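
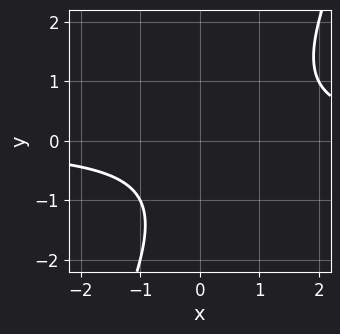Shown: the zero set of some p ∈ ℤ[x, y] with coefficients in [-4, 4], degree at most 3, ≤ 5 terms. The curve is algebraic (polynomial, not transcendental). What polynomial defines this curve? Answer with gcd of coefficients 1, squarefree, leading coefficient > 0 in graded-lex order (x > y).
1. deg p = 2. The shape is more complex than any degree-1 curve.
2. From the axis intercepts and sections: no x-intercept at any integer in the box; no y-intercept at any integer in the box.
3. Assembling these constraints gives the stated polynomial.

2*x*y - y^2 - y - 2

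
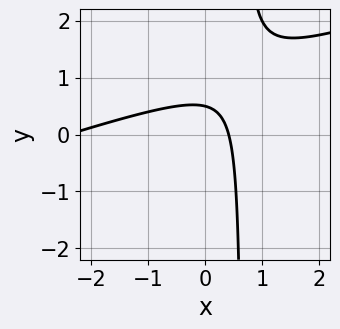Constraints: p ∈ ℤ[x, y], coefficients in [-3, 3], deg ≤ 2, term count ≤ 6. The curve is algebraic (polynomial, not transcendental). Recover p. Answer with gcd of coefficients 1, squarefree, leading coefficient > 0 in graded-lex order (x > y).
x^2 - 3*x*y + 2*x + 2*y - 1

First, deg p = 2. No degree-1 curve has this shape.
Finally, the integer polynomial consistent with all of this is the stated p.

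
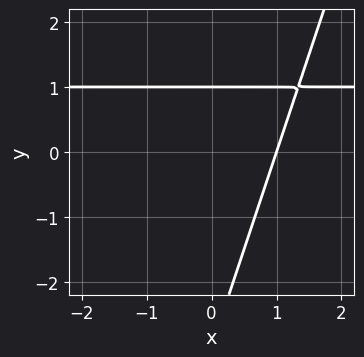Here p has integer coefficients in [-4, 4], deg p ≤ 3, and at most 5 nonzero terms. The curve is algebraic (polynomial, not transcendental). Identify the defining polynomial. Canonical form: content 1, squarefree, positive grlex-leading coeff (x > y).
3*x*y - y^2 - 3*x - 2*y + 3

The degree is 2 — a generic line meets the curve in up to 2 points.
Reading off the gridlines: it meets the x-axis at x = 1 (among the integer gridlines); one y-axis crossing is at y = 1.
Assembling these constraints gives the stated polynomial.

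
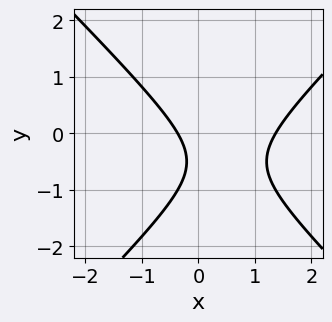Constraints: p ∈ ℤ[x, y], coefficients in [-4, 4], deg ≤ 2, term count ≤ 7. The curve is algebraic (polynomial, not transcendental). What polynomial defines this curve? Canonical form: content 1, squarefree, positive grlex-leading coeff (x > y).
First, degree: no degree-1 curve has this shape, so deg p = 2.
Then, from the visible intercepts: it misses every integer gridline on the y-axis.
Finally, solving for integer coefficients yields p as stated.

2*x^2 - 2*y^2 - 2*x - 2*y - 1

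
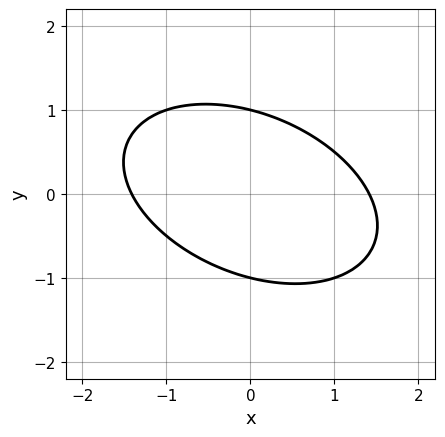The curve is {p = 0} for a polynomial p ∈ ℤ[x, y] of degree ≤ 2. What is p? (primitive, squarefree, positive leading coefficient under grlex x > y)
(a) Degree: no degree-1 curve has this shape, so deg p = 2.
(b) Reading off the gridlines: among the integer gridlines, it crosses the y-axis at y ∈ {-1, 1}.
(c) Fitting integer coefficients to these (and the overall shape) gives p.

x^2 + x*y + 2*y^2 - 2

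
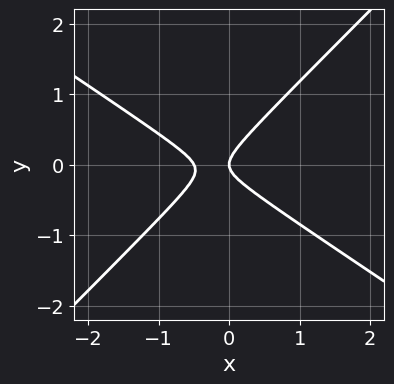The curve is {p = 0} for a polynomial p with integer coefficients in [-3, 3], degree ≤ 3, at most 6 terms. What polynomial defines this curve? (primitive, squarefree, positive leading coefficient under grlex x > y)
2*x^2 + x*y - 3*y^2 + x

1. deg p = 2. No degree-1 curve has this shape.
2. From the axis intercepts and sections: one x-axis crossing is at x = 0; one y-axis crossing is at y = 0.
3. Assembling these constraints gives the stated polynomial.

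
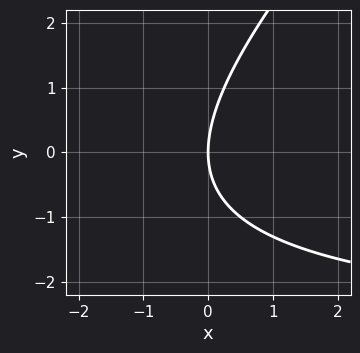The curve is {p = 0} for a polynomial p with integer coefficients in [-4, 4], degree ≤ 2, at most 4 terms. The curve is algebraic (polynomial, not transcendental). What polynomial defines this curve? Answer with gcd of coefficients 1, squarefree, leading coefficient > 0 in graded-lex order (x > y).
deg p = 2.
From the axis intercepts and sections: it meets the y-axis at y = 0 (among the integer gridlines); it meets the x-axis at x = 0 (among the integer gridlines).
Matching integer coefficients to the picture gives p.

x*y - y^2 + 3*x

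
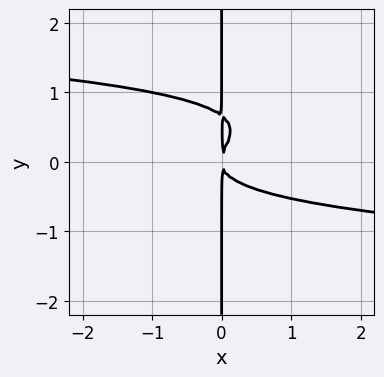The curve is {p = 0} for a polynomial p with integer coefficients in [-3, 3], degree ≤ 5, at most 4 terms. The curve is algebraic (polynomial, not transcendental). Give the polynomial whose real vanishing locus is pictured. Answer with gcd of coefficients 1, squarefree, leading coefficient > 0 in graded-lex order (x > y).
deg p = 4. No degree-3 curve has this shape.
From the axis intercepts and sections: every point of the y-axis in the box is on the curve.
Fitting integer coefficients to these (and the overall shape) gives p.

3*x*y^3 - 2*x*y^2 + x^2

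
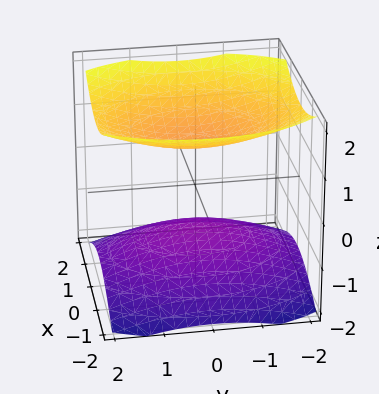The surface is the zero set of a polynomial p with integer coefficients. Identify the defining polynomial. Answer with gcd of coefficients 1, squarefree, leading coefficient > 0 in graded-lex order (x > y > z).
2*x^2 + y^2 - 3*z^2 + 3

First, the picture has 2 separate pieces.
Then, degree: two sheets facing apart; a quadric, so deg p = 2.
Then, symmetries: it's symmetric under x → −x, forcing even powers of x; the y ↦ −y reflection is a symmetry, so y appears only in even powers; mirror symmetry z ↦ −z ⇒ only even powers of z.
Then, observable constraints: the surface avoids every integer y-axis point in the box; among the integer gridlines, it crosses the z-axis at z ∈ {-1, 1}; the surface avoids every integer x-axis point in the box.
Finally, the integer polynomial consistent with all of this is the stated p.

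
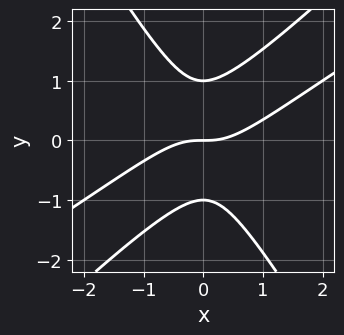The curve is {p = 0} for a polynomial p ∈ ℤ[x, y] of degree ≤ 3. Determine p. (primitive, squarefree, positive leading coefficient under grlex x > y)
1. deg p = 3. The shape is more complex than any degree-2 curve.
2. Checking where it meets the axes: one x-axis crossing is at x = 0; among the integer gridlines, it crosses the y-axis at y ∈ {-1, 0, 1}.
3. Solving for integer coefficients yields p as stated.

x^3 - 2*x^2*y + y^3 - y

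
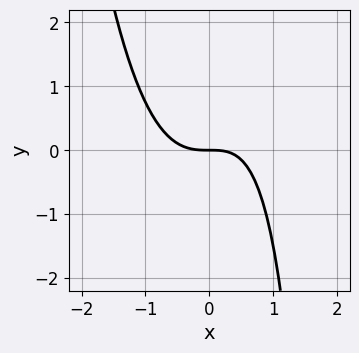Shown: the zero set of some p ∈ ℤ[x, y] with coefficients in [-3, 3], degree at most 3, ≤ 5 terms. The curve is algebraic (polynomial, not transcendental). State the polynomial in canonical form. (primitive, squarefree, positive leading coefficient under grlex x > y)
3*x^3 - x*y + 3*y

The degree is 3 — a generic line meets the curve in up to 3 points.
Checking where it meets the axes: it crosses the x-axis at the gridline x = 0; it crosses the y-axis at the gridline y = 0.
Assembling these constraints gives the stated polynomial.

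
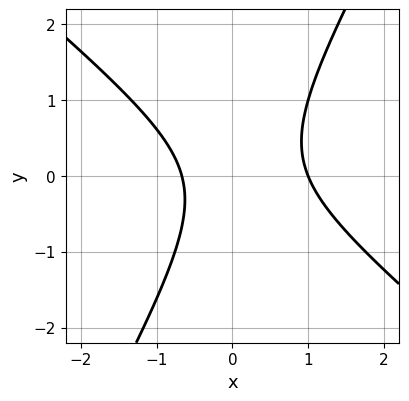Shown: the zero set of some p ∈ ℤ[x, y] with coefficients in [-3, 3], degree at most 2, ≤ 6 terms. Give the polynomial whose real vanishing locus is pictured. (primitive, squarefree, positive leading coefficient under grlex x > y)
3*x^2 + 2*x*y - 2*y^2 - x - 2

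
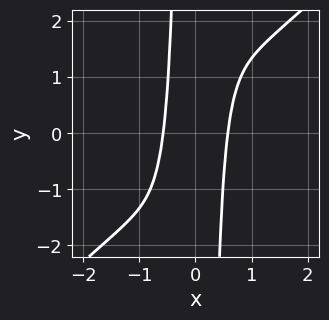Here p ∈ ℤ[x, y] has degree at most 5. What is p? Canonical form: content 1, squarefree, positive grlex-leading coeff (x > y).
3*x^4 - 3*x^3*y + 2*x^2 - 1

(a) Degree: a generic line meets the curve in up to 4 points, so deg p = 4.
(b) Against the integer gridlines: no y-intercept at any integer in the box.
(c) Fitting integer coefficients to these (and the overall shape) gives p.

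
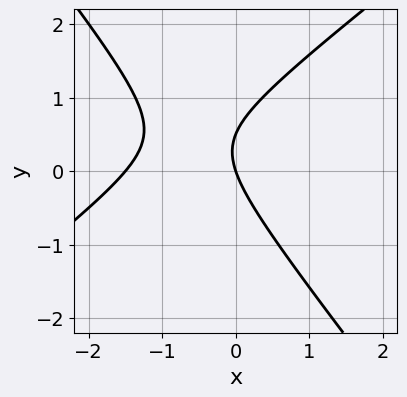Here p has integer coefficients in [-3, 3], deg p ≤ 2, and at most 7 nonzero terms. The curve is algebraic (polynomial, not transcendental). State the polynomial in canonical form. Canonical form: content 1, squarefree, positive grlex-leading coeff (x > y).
1. Degree: a generic line meets the curve in up to 2 points, so deg p = 2.
2. Checking where it meets the axes: it meets the x-axis at x = 0 (among the integer gridlines); it meets the y-axis at y = 0 (among the integer gridlines).
3. The integer polynomial consistent with all of this is the stated p.

2*x^2 - x*y - 2*y^2 + 3*x + y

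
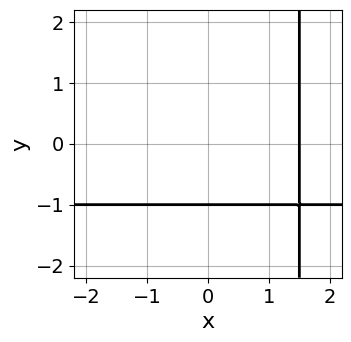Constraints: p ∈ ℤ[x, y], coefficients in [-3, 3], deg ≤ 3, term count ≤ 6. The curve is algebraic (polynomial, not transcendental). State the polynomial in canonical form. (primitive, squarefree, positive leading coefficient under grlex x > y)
2*x*y + 2*x - 3*y - 3

(a) Degree: no degree-1 curve has this shape, so deg p = 2.
(b) Observable constraints: it crosses the y-axis at the gridline y = -1.
(c) These observations pin down the coefficients.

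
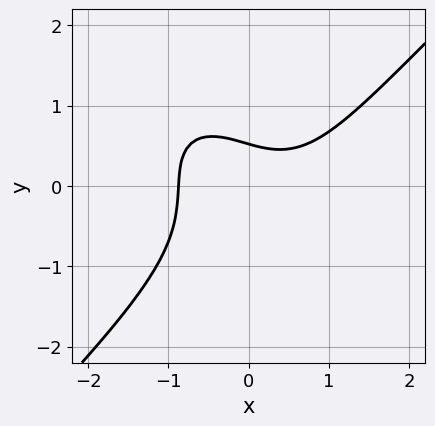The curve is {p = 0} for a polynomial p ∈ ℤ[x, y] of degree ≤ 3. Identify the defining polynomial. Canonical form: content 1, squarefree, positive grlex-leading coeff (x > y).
3*x^3 - 3*y^3 - 3*x*y - 3*y + 2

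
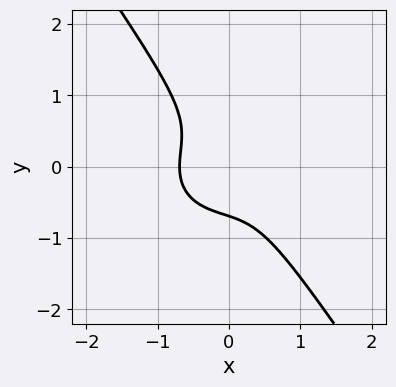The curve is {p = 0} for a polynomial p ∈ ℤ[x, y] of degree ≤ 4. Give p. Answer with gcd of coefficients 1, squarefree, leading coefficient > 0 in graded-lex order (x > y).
3*x^3 + 3*x*y^2 + 3*y^3 + 1

First, deg p = 3.
Finally, solving for integer coefficients yields p as stated.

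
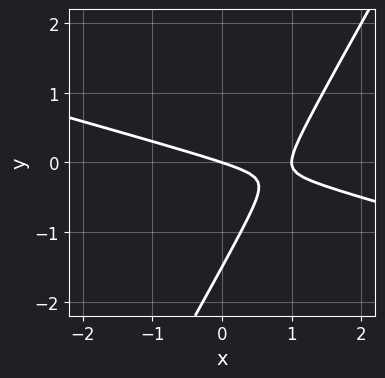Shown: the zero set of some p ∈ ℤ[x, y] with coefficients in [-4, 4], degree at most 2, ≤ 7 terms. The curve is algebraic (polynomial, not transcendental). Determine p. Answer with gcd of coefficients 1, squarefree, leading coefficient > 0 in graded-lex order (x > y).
deg p = 2. No degree-1 curve has this shape.
Against the integer gridlines: it meets the y-axis at y = 0 (among the integer gridlines); among the integer gridlines, it crosses the x-axis at x ∈ {0, 1}.
The integer polynomial consistent with all of this is the stated p.

x^2 + 3*x*y - 2*y^2 - x - 3*y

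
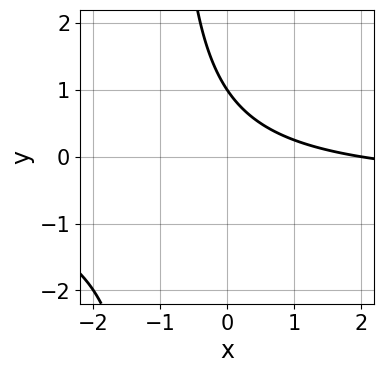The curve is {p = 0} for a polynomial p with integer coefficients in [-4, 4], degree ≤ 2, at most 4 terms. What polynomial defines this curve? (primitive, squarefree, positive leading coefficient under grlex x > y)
2*x*y + x + 2*y - 2

The degree is 2 — no degree-1 curve has this shape.
From the axis intercepts and sections: one x-axis crossing is at x = 2; it meets the y-axis at y = 1 (among the integer gridlines).
Solving for integer coefficients yields p as stated.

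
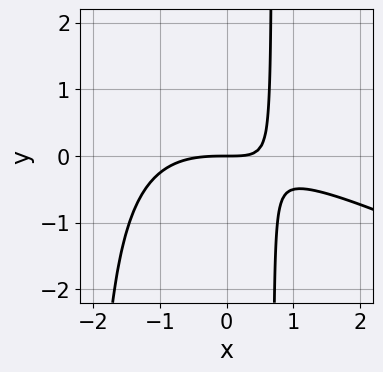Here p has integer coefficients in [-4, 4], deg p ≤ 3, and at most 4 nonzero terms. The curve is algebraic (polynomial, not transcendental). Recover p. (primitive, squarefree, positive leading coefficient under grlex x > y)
First, degree: the shape is more complex than any degree-2 curve, so deg p = 3.
Then, checking where it meets the axes: it meets the x-axis at x = 0 (among the integer gridlines); it crosses the y-axis at the gridline y = 0.
Finally, solving for integer coefficients yields p as stated.

x^3 + 2*x^2*y + 3*x*y - 3*y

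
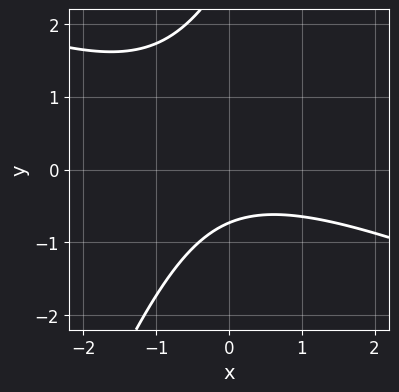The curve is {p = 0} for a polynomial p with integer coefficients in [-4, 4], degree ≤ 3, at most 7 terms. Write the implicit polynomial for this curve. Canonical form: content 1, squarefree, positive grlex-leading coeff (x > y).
x^2 + 2*x*y - y^2 + 2*y + 2

First, deg p = 2. No degree-1 curve has this shape.
Next, from the axis intercepts and sections: it misses every integer gridline on the x-axis.
Finally, these observations pin down the coefficients.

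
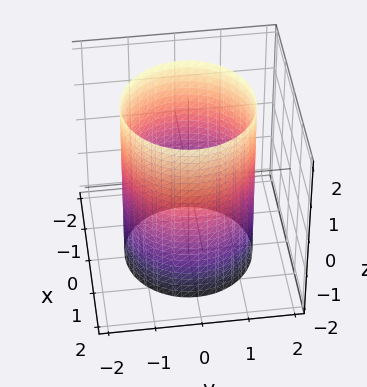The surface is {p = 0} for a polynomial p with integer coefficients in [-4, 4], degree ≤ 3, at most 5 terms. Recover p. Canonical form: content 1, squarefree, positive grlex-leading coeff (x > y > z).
(a) deg p = 2. Constant cross-section along one axis; a quadric.
(b) Symmetries: mirror symmetry z ↦ −z ⇒ only even powers of z; the z-axis is an axis of rotation, so x and y enter only as x² + y².
(c) Observable constraints: the surface avoids every integer z-axis point in the box; a circular section at z = 2 has radius between 1 and 2.
(d) Together with the visible shape, these determine p as stated.

x^2 + y^2 - 2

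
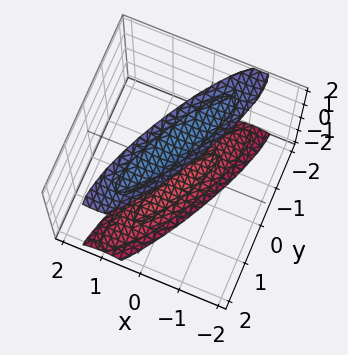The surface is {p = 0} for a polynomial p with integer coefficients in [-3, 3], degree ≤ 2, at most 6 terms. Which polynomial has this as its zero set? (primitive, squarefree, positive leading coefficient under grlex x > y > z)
3*x^2 - 3*x*y + y^2 - z^2 + 3

There are 2 components. Treating them together as one polynomial.
Degree: a generic line meets the surface in up to 2 points, so deg p = 2.
Checking where it meets the axes: it misses every integer gridline on the x-axis; it misses every integer gridline on the y-axis.
These observations pin down the coefficients.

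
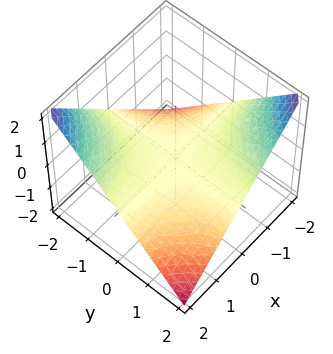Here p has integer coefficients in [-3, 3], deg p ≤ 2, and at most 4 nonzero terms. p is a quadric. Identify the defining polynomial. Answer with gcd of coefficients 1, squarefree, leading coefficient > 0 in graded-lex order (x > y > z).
x*y + 2*z

First, degree: a saddle surface; a quadric, so deg p = 2.
Next, from the visible intercepts: every point of the y-axis in the box is on the surface; every point of the x-axis in the box is on the surface; it meets the z-axis at z = 0 (among the integer gridlines).
Finally, assembling these constraints gives the stated polynomial.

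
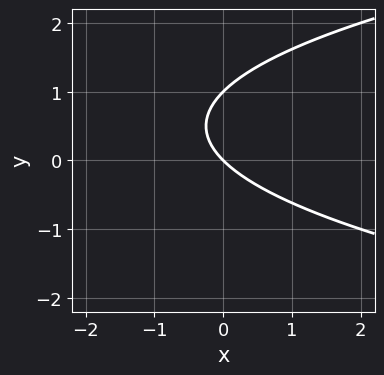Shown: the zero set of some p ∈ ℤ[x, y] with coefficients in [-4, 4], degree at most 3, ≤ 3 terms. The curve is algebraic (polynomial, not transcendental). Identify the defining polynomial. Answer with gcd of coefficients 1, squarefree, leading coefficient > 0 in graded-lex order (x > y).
y^2 - x - y

1. The degree is 2 — the shape is more complex than any degree-1 curve.
2. From the visible intercepts: among the integer gridlines, it crosses the y-axis at y ∈ {0, 1}; one x-axis crossing is at x = 0.
3. Solving for integer coefficients yields p as stated.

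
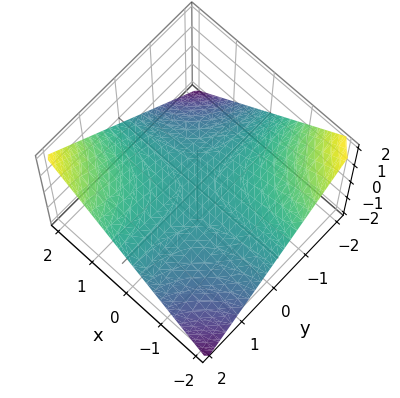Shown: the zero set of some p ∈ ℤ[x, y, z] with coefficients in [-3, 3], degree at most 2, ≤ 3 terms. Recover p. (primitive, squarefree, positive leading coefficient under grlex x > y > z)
Degree: a hyperbolic paraboloid; a quadric, so deg p = 2.
Observable constraints: it meets the z-axis at z = 0 (among the integer gridlines); every point of the x-axis in the box is on the surface; the visible y-axis segment lies entirely on the surface.
The integer polynomial consistent with all of this is the stated p.

x*y - 2*z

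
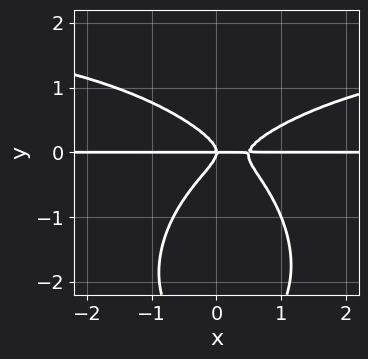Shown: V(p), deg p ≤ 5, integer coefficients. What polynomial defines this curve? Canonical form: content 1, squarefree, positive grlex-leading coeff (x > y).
x^2*y^2 + y^4 - 2*x^2*y + 3*y^3 + x*y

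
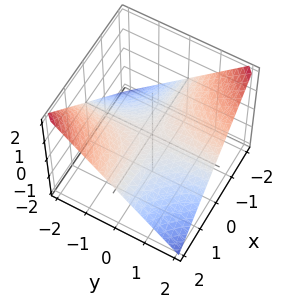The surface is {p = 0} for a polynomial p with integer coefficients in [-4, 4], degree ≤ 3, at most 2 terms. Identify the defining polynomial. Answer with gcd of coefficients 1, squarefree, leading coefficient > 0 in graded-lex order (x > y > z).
x*y + 2*z

deg p = 2.
Observable constraints: the visible x-axis segment lies entirely on the surface; it crosses the z-axis at the gridline z = 0; every point of the y-axis in the box is on the surface.
The integer polynomial consistent with all of this is the stated p.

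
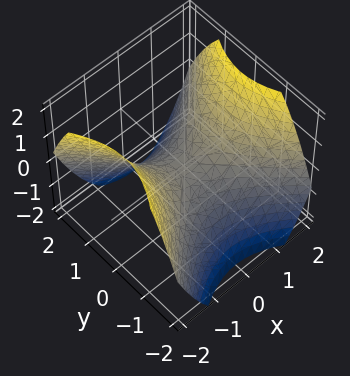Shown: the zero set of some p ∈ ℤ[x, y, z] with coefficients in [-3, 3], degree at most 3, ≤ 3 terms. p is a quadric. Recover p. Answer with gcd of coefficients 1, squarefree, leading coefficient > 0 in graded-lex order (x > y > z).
2*x^2 - 2*y^2 - 3*z

1. deg p = 2. A hyperbolic paraboloid; a quadric.
2. Symmetries: it's symmetric under x → −x, forcing even powers of x; mirror symmetry y ↦ −y ⇒ only even powers of y.
3. From the visible intercepts: it crosses the x-axis at the gridline x = 0; it meets the y-axis at y = 0 (among the integer gridlines); one z-axis crossing is at z = 0.
4. Matching integer coefficients to the picture gives p.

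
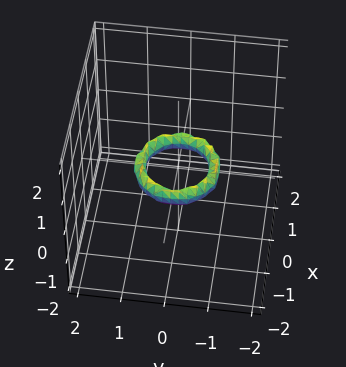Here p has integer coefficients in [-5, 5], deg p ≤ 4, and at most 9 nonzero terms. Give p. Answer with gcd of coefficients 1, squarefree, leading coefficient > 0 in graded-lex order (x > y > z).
The degree is 4 — no degree-3 surface has this shape.
Symmetries: the surface is invariant under rotation about z: p = q(x² + y², z).
Observable constraints: the x-axis gridline crossings are at x ∈ {-1, 1}; a circular section at z = 0 has radius between 0 and 1; no z-intercept at any integer in the box; the y-axis gridline crossings are at y ∈ {-1, 1}.
The integer polynomial consistent with all of this is the stated p.

2*x^4 + 4*x^2*y^2 + 2*y^4 - 3*x^2 - 3*y^2 + 2*z^2 + 1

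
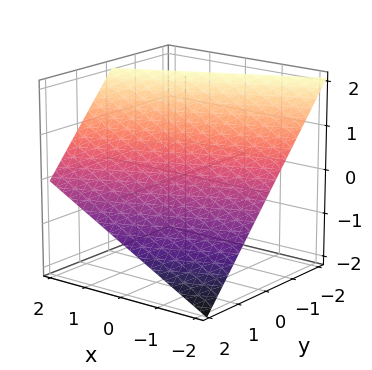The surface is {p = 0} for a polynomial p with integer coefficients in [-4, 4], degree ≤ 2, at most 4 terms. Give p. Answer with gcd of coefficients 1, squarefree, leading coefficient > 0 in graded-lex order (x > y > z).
x - 2*y - 2*z + 2

1. The degree is 1 — every cross-section is a straight line — this is a plane.
2. Checking where it meets the axes: one x-axis crossing is at x = -2; it meets the y-axis at y = 1 (among the integer gridlines); it meets the z-axis at z = 1 (among the integer gridlines).
3. The integer polynomial consistent with all of this is the stated p.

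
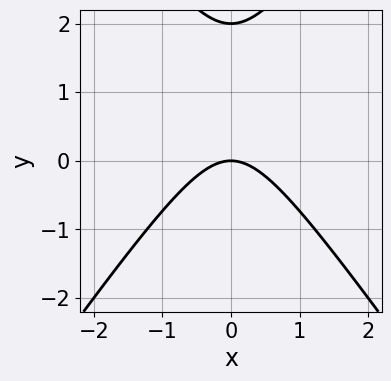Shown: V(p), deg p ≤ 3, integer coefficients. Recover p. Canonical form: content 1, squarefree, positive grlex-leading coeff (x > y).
2*x^2 - y^2 + 2*y

First, deg p = 2. The shape is more complex than any degree-1 curve.
Next, symmetries: it's symmetric under x → −x, forcing even powers of x.
Next, checking where it meets the axes: the y-axis gridline crossings are at y ∈ {0, 2}; it crosses the x-axis at the gridline x = 0.
Finally, assembling these constraints gives the stated polynomial.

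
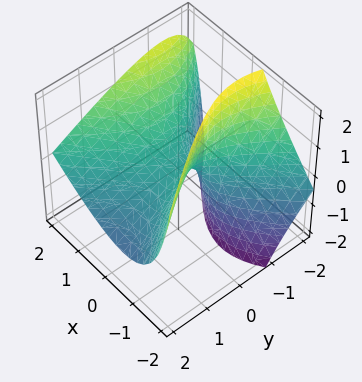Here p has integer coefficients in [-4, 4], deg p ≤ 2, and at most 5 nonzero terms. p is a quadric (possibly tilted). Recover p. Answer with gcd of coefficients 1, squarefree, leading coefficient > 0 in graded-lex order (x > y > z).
3*x^2 - 3*x*z - 2*y^2 - 3*y*z - 3*z

(a) deg p = 2. The shape is more complex than any degree-1 surface.
(b) From the visible intercepts: it crosses the x-axis at the gridline x = 0; it meets the z-axis at z = 0 (among the integer gridlines); one y-axis crossing is at y = 0.
(c) Solving for integer coefficients yields p as stated.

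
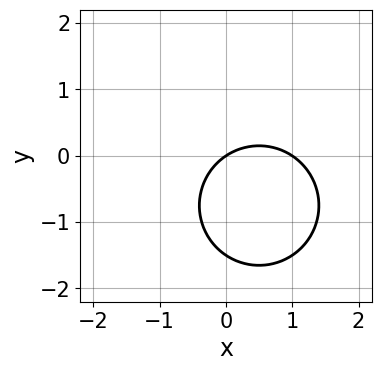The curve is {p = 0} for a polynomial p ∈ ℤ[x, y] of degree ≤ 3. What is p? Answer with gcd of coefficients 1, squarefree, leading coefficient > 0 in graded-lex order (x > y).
2*x^2 + 2*y^2 - 2*x + 3*y

First, deg p = 2. A generic line meets the curve in up to 2 points.
Then, reading off the gridlines: one y-axis crossing is at y = 0; the x-axis gridline crossings are at x ∈ {0, 1}.
Finally, these observations pin down the coefficients.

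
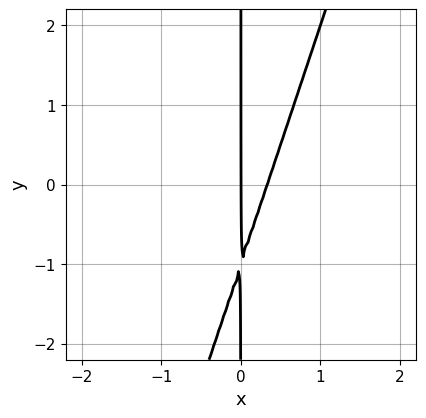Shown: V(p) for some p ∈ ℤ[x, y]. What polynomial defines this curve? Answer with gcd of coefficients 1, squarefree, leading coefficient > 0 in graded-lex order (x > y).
First, deg p = 2.
Next, reading off the gridlines: it crosses the x-axis at the gridline x = 0; every point of the y-axis in the box is on the curve.
Finally, putting this together gives p.

3*x^2 - x*y - x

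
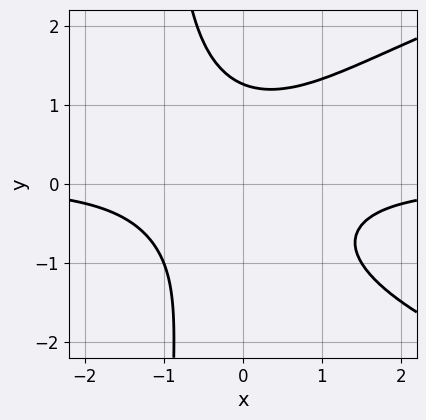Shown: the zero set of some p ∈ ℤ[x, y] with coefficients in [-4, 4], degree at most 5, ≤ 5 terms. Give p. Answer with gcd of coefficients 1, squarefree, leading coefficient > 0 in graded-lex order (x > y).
(a) Degree: no degree-3 curve has this shape, so deg p = 4.
(b) Observable constraints: no x-intercept at any integer in the box.
(c) Solving for integer coefficients yields p as stated.

x*y^3 - 2*x^2*y + y^3 - 2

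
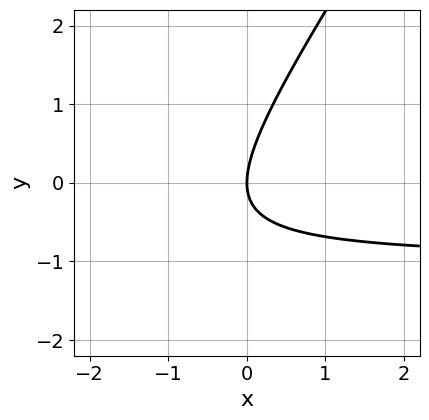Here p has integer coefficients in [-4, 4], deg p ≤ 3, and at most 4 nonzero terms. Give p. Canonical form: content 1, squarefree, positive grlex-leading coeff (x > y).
3*x*y - 2*y^2 + 3*x

1. deg p = 2.
2. Against the integer gridlines: it meets the x-axis at x = 0 (among the integer gridlines); it meets the y-axis at y = 0 (among the integer gridlines).
3. Assembling these constraints gives the stated polynomial.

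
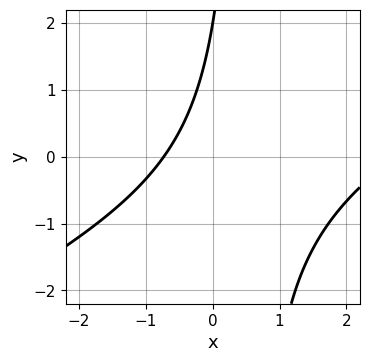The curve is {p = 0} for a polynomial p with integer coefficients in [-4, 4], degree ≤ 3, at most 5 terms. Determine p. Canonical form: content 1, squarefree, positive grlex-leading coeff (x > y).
x^2 - 2*x*y - 2*x + y - 2

First, deg p = 2.
Then, checking where it meets the axes: it meets the y-axis at y = 2 (among the integer gridlines).
Finally, fitting integer coefficients to these (and the overall shape) gives p.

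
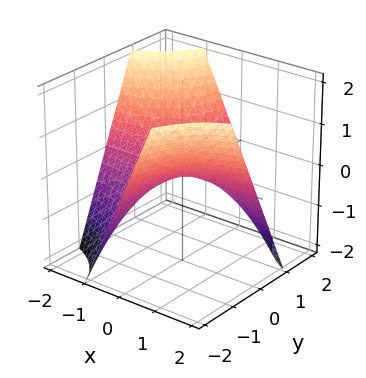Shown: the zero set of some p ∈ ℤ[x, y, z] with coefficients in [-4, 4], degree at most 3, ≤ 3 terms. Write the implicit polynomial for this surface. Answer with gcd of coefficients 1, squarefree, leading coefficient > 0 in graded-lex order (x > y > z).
x*y + z

First, degree: a hyperbolic paraboloid; a quadric, so deg p = 2.
Next, against the integer gridlines: the visible x-axis segment lies entirely on the surface; it crosses the z-axis at the gridline z = 0; the visible y-axis segment lies entirely on the surface.
Finally, assembling these constraints gives the stated polynomial.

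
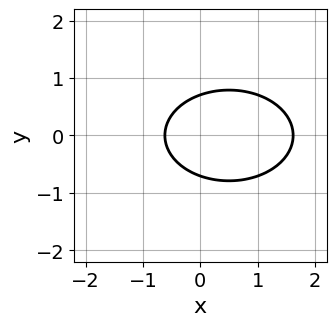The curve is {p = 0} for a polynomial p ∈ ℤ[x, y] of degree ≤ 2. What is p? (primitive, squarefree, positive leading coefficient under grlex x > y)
x^2 + 2*y^2 - x - 1

Degree: the shape is more complex than any degree-1 curve, so deg p = 2.
Symmetries: the y ↦ −y reflection is a symmetry, so y appears only in even powers.
Putting this together gives p.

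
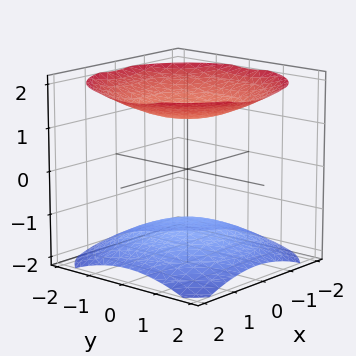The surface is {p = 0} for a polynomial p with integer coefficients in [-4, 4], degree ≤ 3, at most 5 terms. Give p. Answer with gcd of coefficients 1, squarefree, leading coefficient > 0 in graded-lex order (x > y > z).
1. The picture has 2 separate pieces.
2. The degree is 2 — no degree-1 surface has this shape.
3. By symmetry, every cross-section ⟂ z is a circle, so x, y appear only via x² + y².
4. Observable constraints: the surface avoids every integer y-axis point in the box; no x-intercept at any integer in the box.
5. Assembling these constraints gives the stated polynomial.

x^2 + y^2 - 2*z^2 + 3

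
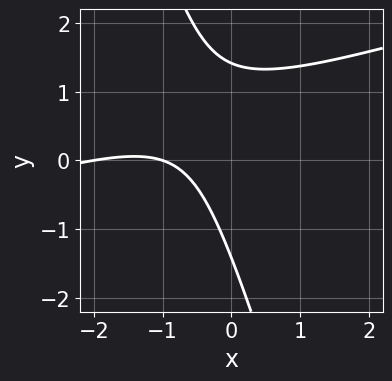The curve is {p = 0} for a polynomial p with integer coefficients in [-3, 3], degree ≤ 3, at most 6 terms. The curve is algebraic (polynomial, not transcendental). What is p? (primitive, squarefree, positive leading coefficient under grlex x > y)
x^2 - 3*x*y - y^2 + 3*x + 2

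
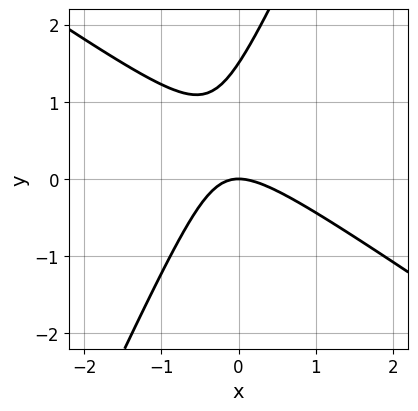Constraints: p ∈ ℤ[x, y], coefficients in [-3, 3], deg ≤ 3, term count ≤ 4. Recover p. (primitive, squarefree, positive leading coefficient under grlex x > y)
3*x^2 + 3*x*y - 2*y^2 + 3*y

First, deg p = 2. No degree-1 curve has this shape.
Then, from the axis intercepts and sections: it meets the x-axis at x = 0 (among the integer gridlines); it meets the y-axis at y = 0 (among the integer gridlines).
Finally, putting this together gives p.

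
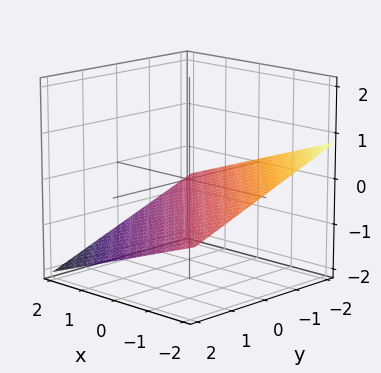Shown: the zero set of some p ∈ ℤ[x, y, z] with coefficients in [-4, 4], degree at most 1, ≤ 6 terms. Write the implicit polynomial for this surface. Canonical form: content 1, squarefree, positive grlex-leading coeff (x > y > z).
(a) deg p = 1. The surface is flat (a plane).
(b) Reading off the gridlines: one y-axis crossing is at y = -2; it crosses the x-axis at the gridline x = -2.
(c) The integer polynomial consistent with all of this is the stated p.

x + y + 3*z + 2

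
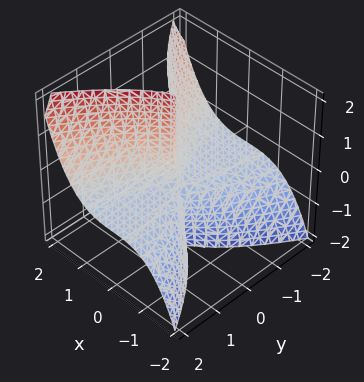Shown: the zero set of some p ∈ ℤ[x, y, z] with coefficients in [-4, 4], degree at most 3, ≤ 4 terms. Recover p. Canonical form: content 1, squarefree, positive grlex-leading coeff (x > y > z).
(a) Degree: the shape is more complex than any degree-2 surface, so deg p = 3.
(b) Observable constraints: it meets the y-axis at y = 0 (among the integer gridlines); it crosses the x-axis at the gridline x = 0; every point of the z-axis in the box is on the surface.
(c) Solving for integer coefficients yields p as stated.

2*x^3 - 2*y^2*z - y^2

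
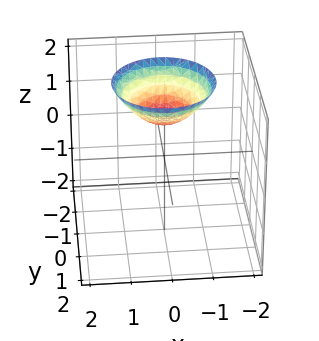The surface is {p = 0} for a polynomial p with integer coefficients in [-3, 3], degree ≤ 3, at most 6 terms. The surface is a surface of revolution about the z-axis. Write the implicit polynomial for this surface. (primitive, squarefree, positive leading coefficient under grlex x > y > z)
Degree: the shape is more complex than any degree-1 surface, so deg p = 2.
Symmetries: the surface is invariant under rotation about z: p = q(x² + y², z).
From the visible intercepts: a circular section at z = 2 has radius between 1 and 2; one z-axis crossing is at z = 1.
Fitting integer coefficients to these (and the overall shape) gives p.

2*x^2 + 2*y^2 - 3*z + 3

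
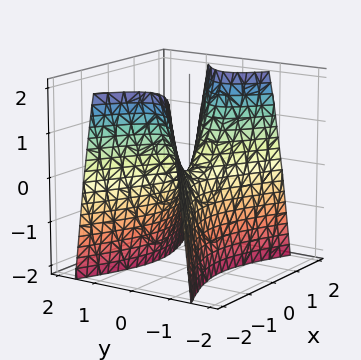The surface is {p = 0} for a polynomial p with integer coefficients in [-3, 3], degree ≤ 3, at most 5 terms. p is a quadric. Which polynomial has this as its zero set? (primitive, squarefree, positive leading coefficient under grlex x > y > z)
x^2 - 3*y^2 - z

deg p = 2.
Symmetries: the x ↦ −x reflection is a symmetry, so x appears only in even powers; it's symmetric under y → −y, forcing even powers of y.
Checking where it meets the axes: one x-axis crossing is at x = 0; it crosses the z-axis at the gridline z = 0; it meets the y-axis at y = 0 (among the integer gridlines).
Solving for integer coefficients yields p as stated.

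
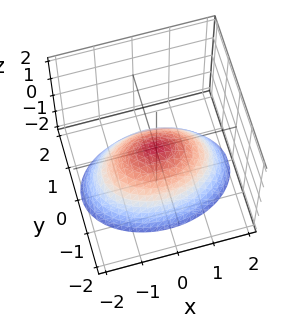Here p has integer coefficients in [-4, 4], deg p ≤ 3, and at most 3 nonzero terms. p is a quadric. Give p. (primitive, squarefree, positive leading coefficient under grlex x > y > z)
x^2 + 2*y^2 + 2*z

(a) deg p = 2. A single bowl opening along one axis; a quadric.
(b) Symmetries: the x ↦ −x reflection is a symmetry, so x appears only in even powers; mirror symmetry y ↦ −y ⇒ only even powers of y.
(c) Observable constraints: it meets the x-axis at x = 0 (among the integer gridlines); one z-axis crossing is at z = 0; it meets the y-axis at y = 0 (among the integer gridlines).
(d) The integer polynomial consistent with all of this is the stated p.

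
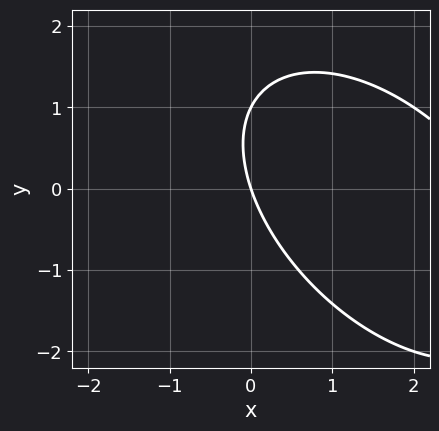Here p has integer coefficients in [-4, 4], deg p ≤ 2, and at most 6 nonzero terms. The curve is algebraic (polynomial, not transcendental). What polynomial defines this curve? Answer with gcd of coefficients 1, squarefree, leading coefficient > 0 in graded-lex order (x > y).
x^2 + x*y + y^2 - 3*x - y

(a) deg p = 2.
(b) Checking where it meets the axes: among the integer gridlines, it crosses the y-axis at y ∈ {0, 1}; it meets the x-axis at x = 0 (among the integer gridlines).
(c) Matching integer coefficients to the picture gives p.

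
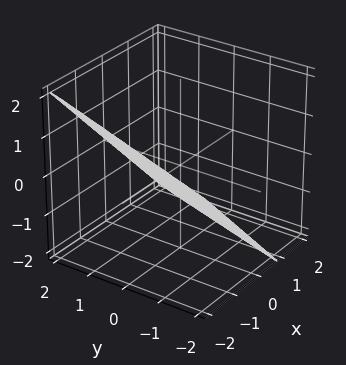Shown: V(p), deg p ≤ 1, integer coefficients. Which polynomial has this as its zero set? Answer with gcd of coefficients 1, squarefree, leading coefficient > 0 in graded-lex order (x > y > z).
(a) Degree: every cross-section is a straight line — this is a plane, so deg p = 1.
(b) Reading off the gridlines: one y-axis crossing is at y = 2.
(c) Solving for integer coefficients yields p as stated.

3*x - y + 3*z + 2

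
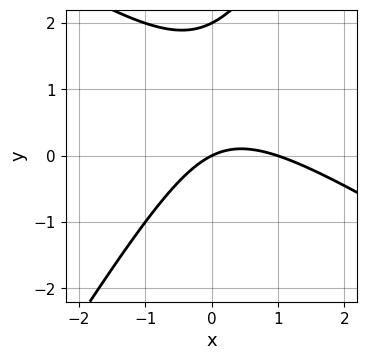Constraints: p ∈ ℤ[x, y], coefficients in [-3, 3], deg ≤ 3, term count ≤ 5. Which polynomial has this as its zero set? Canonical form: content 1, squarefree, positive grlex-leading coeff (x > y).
Degree: the shape is more complex than any degree-1 curve, so deg p = 2.
Checking where it meets the axes: among the integer gridlines, it crosses the x-axis at x ∈ {0, 1}; among the integer gridlines, it crosses the y-axis at y ∈ {0, 2}.
These observations pin down the coefficients.

x^2 + x*y - y^2 - x + 2*y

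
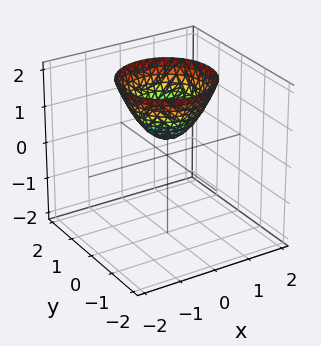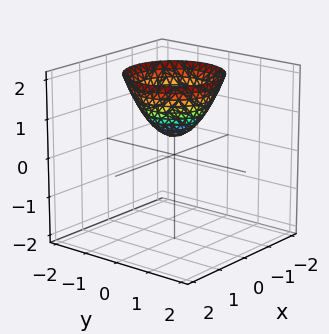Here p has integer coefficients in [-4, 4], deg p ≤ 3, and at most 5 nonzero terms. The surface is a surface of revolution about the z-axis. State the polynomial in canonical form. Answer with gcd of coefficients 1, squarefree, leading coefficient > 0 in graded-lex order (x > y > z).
1. deg p = 2. No degree-1 surface has this shape.
2. By symmetry, the surface is invariant under rotation about z: p = q(x² + y², z).
3. Against the integer gridlines: no y-intercept at any integer in the box; a circular section at z = 2 has radius between 1 and 2; the surface avoids every integer x-axis point in the box.
4. The integer polynomial consistent with all of this is the stated p.

2*x^2 + 2*y^2 - 2*z + 1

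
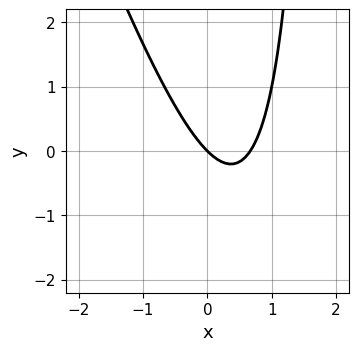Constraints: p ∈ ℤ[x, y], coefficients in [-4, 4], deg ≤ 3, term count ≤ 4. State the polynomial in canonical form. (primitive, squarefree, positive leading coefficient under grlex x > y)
3*x^2 + x*y - 2*x - 2*y

First, degree: a generic line meets the curve in up to 2 points, so deg p = 2.
Then, from the axis intercepts and sections: it crosses the x-axis at the gridline x = 0; it meets the y-axis at y = 0 (among the integer gridlines).
Finally, these observations pin down the coefficients.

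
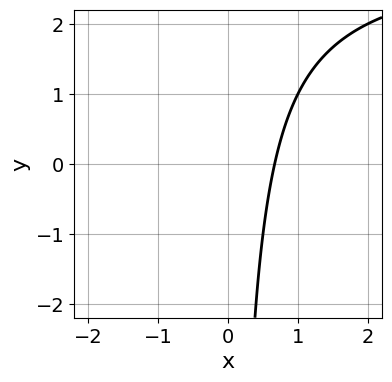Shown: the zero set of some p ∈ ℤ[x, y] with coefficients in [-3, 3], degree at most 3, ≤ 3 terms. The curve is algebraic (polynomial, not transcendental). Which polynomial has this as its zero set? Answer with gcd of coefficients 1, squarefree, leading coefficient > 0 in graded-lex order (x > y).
x*y - 3*x + 2

deg p = 2. A generic line meets the curve in up to 2 points.
Against the integer gridlines: the curve avoids every integer y-axis point in the box.
Assembling these constraints gives the stated polynomial.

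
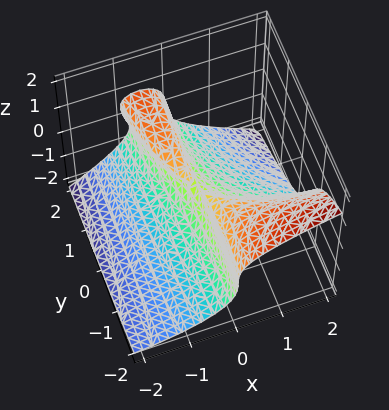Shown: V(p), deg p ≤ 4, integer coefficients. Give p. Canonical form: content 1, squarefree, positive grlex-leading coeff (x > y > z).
Degree: no degree-2 surface has this shape, so deg p = 3.
Against the integer gridlines: it crosses the x-axis at the gridline x = 0; the visible y-axis segment lies entirely on the surface.
Putting this together gives p.

2*x^2*y + 3*z^3 + 3*x^2 + 3*x*y + 2*x*z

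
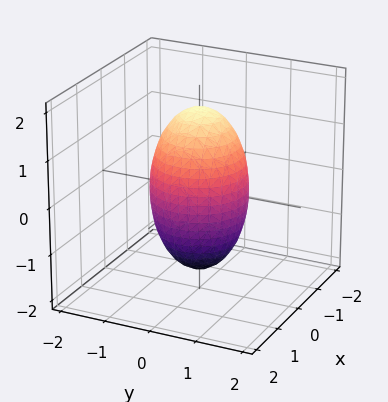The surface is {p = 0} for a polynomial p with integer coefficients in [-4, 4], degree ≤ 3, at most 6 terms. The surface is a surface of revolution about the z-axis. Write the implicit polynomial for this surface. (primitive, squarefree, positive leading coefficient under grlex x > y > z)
3*x^2 + 3*y^2 + z^2 - 3

Degree: no degree-1 surface has this shape, so deg p = 2.
Symmetry: the surface is invariant under rotation about z: p = q(x² + y², z).
From the axis intercepts and sections: the x-axis gridline crossings are at x ∈ {-1, 1}; the y-axis gridline crossings are at y ∈ {-1, 1}; a circular section at z = 1 has radius between 0 and 1.
Matching integer coefficients to the picture gives p.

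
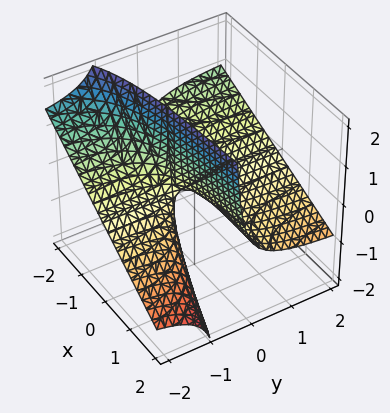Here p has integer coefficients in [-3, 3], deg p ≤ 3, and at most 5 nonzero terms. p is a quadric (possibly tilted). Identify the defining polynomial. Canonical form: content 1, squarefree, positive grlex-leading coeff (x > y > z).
x*y + 2*y*z + z

(a) The degree is 2 — no degree-1 surface has this shape.
(b) Against the integer gridlines: it meets the z-axis at z = 0 (among the integer gridlines); the visible y-axis segment lies entirely on the surface; the visible x-axis segment lies entirely on the surface.
(c) Together with the visible shape, these determine p as stated.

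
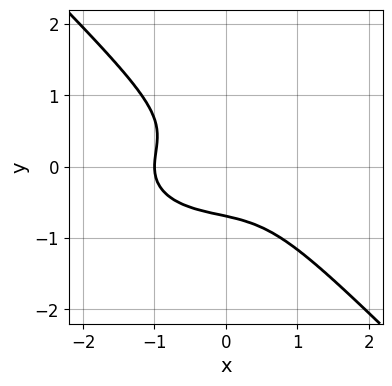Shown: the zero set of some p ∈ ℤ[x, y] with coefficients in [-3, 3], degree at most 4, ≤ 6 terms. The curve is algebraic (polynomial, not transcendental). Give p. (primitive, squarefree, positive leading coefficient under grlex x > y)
x^3 + 2*x*y^2 + 3*y^3 + 1

(a) The degree is 3 — a generic line meets the curve in up to 3 points.
(b) Reading off the gridlines: it meets the x-axis at x = -1 (among the integer gridlines).
(c) Putting this together gives p.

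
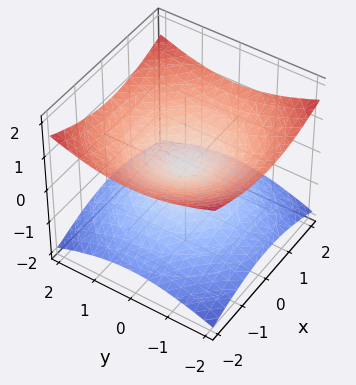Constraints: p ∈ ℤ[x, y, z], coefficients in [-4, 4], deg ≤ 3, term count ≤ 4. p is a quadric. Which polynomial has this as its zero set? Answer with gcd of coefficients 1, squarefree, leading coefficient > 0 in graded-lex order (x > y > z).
First, the degree is 2 — two nappes meeting at a single point; a quadric.
Next, symmetries: it's symmetric under z → −z, forcing even powers of z; the surface is invariant under rotation about z: p = q(x² + y², z).
Next, from the axis intercepts and sections: it meets the x-axis at x = 0 (among the integer gridlines); it crosses the z-axis at the gridline z = 0.
Finally, assembling these constraints gives the stated polynomial.

x^2 + y^2 - 3*z^2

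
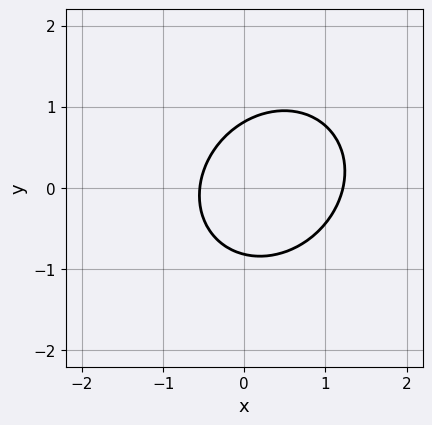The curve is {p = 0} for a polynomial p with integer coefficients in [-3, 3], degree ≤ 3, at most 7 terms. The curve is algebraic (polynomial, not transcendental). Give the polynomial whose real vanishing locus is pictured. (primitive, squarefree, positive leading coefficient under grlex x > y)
1. The degree is 2 — no degree-1 curve has this shape.
2. The integer polynomial consistent with all of this is the stated p.

3*x^2 - x*y + 3*y^2 - 2*x - 2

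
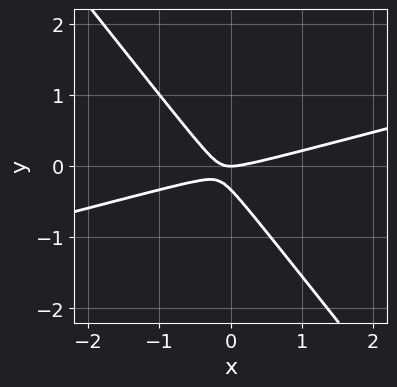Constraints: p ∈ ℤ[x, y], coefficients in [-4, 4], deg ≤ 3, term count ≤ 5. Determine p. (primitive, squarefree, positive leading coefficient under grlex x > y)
x^2 - 3*x*y - 3*y^2 - y

1. The degree is 2 — no degree-1 curve has this shape.
2. Checking where it meets the axes: one y-axis crossing is at y = 0; it crosses the x-axis at the gridline x = 0.
3. The integer polynomial consistent with all of this is the stated p.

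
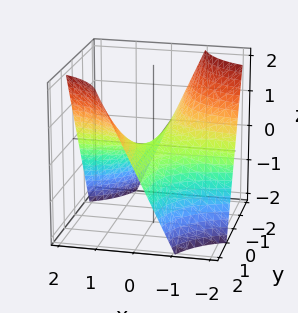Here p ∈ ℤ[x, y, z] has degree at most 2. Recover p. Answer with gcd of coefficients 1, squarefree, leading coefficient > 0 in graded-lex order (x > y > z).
1. Degree: a hyperbolic paraboloid; a quadric, so deg p = 2.
2. Observable constraints: every point of the x-axis in the box is on the surface; one z-axis crossing is at z = 0.
3. Putting this together gives p. Check: (0, 1, 0) on the y-axis lies on the surface, and p(0, 1, 0) = 0. ✓

x*y - z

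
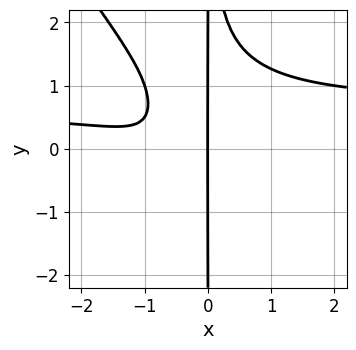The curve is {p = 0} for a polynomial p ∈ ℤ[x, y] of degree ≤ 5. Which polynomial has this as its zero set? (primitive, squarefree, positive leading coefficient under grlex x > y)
First, deg p = 4. The shape is more complex than any degree-3 curve.
Next, from the visible intercepts: every point of the y-axis in the box is on the curve; it meets the x-axis at x = 0 (among the integer gridlines).
Finally, assembling these constraints gives the stated polynomial.

3*x^3*y + 2*x^2*y^2 - 2*x^3 - 3*x^2 - 2*x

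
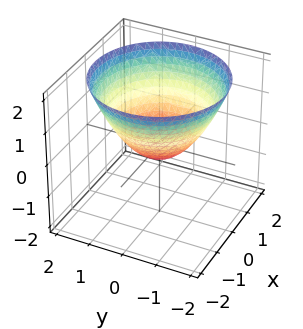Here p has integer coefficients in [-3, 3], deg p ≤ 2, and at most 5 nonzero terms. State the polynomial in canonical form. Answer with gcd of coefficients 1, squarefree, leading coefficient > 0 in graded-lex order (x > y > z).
deg p = 2. A generic line meets the surface in up to 2 points.
Symmetry: the z-axis is an axis of rotation, so x and y enter only as x² + y².
From the axis intercepts and sections: a circular section at z = 1 has radius between 1 and 2.
Putting this together gives p.

2*x^2 + 2*y^2 - 3*z - 1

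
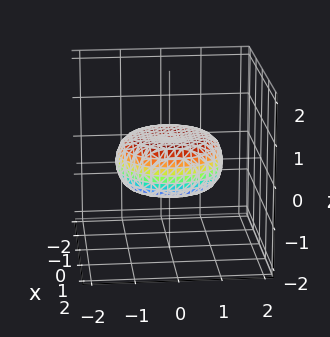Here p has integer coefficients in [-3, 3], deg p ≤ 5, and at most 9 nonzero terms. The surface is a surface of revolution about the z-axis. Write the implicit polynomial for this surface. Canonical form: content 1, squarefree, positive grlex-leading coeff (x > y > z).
x^4 + 2*x^2*y^2 + y^4 - x^2 - y^2 + 3*z^2 - 1

First, deg p = 4.
Next, symmetries: rotational symmetry about the z-axis ⇒ p depends on x, y only through x² + y².
Next, observable constraints: a circular section at z = 0 has radius between 1 and 2.
Finally, together with the visible shape, these determine p as stated.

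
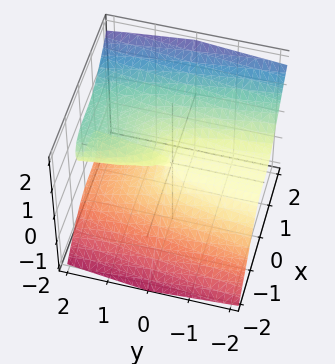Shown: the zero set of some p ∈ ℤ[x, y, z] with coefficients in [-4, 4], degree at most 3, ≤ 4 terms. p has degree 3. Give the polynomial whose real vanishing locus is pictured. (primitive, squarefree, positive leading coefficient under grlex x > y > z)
3*x^3 - 3*z^3 + 2*y*z

(a) deg p = 3. No degree-2 surface has this shape.
(b) Reading off the gridlines: it meets the z-axis at z = 0 (among the integer gridlines); one x-axis crossing is at x = 0; the visible y-axis segment lies entirely on the surface.
(c) Putting this together gives p.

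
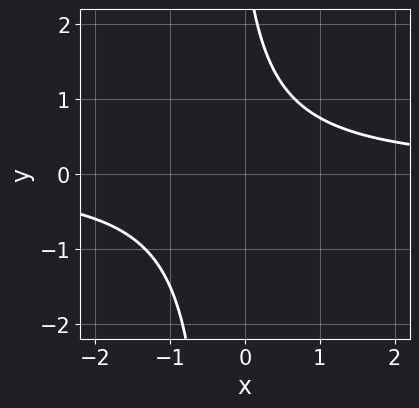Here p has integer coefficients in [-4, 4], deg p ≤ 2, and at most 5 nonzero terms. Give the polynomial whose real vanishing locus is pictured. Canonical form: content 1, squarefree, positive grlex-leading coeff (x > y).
3*x*y + y - 3

1. The degree is 2 — no degree-1 curve has this shape.
2. Reading off the gridlines: it misses every integer gridline on the x-axis; no y-intercept at any integer in the box.
3. Putting this together gives p.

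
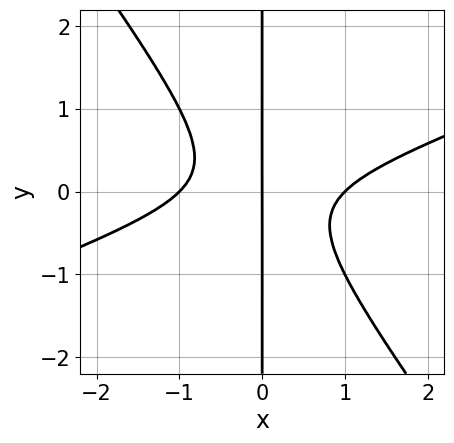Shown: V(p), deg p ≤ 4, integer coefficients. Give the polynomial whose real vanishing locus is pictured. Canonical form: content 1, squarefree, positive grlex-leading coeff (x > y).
x^3 - 2*x^2*y - 2*x*y^2 - x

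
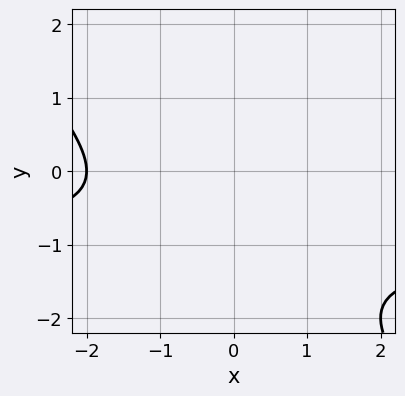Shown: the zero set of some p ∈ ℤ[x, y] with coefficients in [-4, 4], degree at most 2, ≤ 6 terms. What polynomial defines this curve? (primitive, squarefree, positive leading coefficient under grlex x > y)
x*y + y^2 + x + 2*y + 2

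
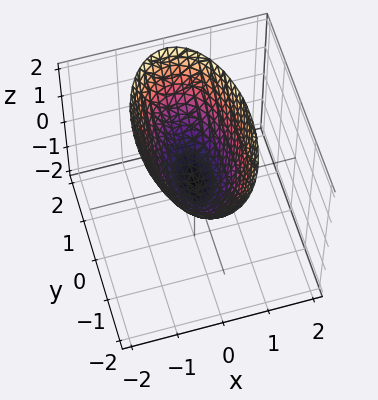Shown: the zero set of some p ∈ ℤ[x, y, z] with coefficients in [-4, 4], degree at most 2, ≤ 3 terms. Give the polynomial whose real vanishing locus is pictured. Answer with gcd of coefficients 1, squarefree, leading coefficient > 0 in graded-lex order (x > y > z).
(a) The degree is 2 — a single bowl opening along one axis; a quadric.
(b) Symmetries: mirror symmetry y ↦ −y ⇒ only even powers of y; mirror symmetry x ↦ −x ⇒ only even powers of x.
(c) Reading off the gridlines: it crosses the y-axis at the gridline y = 0; it meets the x-axis at x = 0 (among the integer gridlines).
(d) Solving for integer coefficients yields p as stated.

3*x^2 + y^2 - 2*z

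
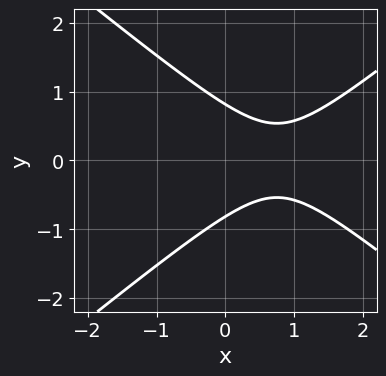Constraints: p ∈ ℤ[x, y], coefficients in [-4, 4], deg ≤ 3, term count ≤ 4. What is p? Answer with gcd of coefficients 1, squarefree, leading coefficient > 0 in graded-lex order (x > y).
2*x^2 - 3*y^2 - 3*x + 2

1. The degree is 2 — a generic line meets the curve in up to 2 points.
2. Symmetries: the y ↦ −y reflection is a symmetry, so y appears only in even powers.
3. Reading off the gridlines: it misses every integer gridline on the x-axis.
4. Matching integer coefficients to the picture gives p.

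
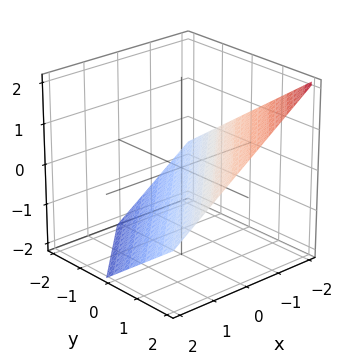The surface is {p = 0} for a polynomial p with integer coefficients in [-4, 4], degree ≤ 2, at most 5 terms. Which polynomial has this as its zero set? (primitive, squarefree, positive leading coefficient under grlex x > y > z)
Degree: every cross-section is a straight line — this is a plane, so deg p = 1.
Observable constraints: it meets the y-axis at y = 1 (among the integer gridlines); one x-axis crossing is at x = -1.
Assembling these constraints gives the stated polynomial.

2*x - 2*y + 3*z + 2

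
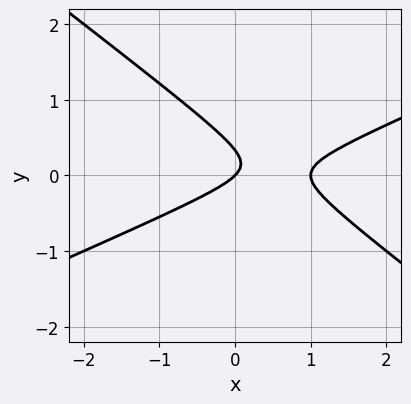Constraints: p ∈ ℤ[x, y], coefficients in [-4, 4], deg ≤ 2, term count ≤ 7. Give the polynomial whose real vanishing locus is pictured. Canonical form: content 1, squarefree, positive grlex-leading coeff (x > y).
x^2 - x*y - 3*y^2 - x + y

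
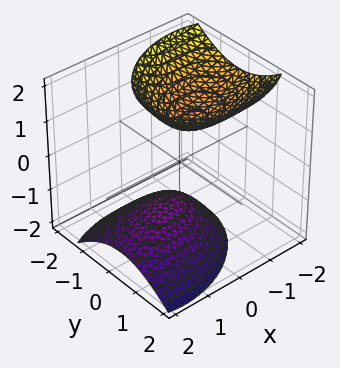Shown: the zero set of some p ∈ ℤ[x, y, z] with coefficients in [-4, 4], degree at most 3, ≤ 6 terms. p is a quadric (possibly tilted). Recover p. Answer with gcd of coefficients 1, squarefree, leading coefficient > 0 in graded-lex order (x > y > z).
2*x^2 - x*y + 2*x*z + 3*y^2 - 2*z^2 + 2

First, I count 2 distinct pieces.
Next, deg p = 2.
Next, against the integer gridlines: no x-intercept at any integer in the box; the z-axis gridline crossings are at z ∈ {-1, 1}; the surface avoids every integer y-axis point in the box.
Finally, the integer polynomial consistent with all of this is the stated p.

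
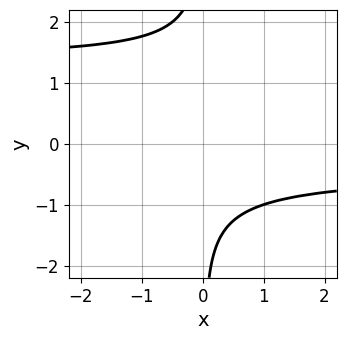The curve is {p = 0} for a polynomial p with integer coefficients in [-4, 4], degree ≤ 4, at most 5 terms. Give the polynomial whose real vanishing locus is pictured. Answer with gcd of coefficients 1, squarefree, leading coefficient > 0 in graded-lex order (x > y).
2*x*y^3 - 2*x*y^2 - x*y + 3

The degree is 4 — no degree-3 curve has this shape.
From the axis intercepts and sections: the curve avoids every integer x-axis point in the box; no y-intercept at any integer in the box.
Putting this together gives p.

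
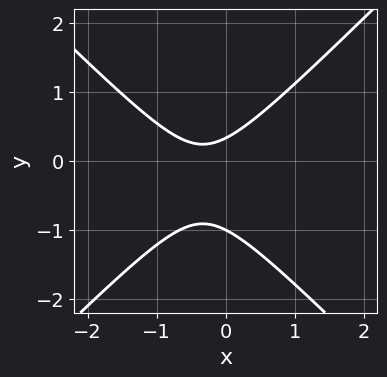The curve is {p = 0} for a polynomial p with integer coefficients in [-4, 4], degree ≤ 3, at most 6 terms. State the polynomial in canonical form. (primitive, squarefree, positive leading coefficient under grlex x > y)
3*x^2 - 3*y^2 + 2*x - 2*y + 1

(a) Degree: the shape is more complex than any degree-1 curve, so deg p = 2.
(b) Against the integer gridlines: the curve avoids every integer x-axis point in the box; it crosses the y-axis at the gridline y = -1.
(c) These observations pin down the coefficients.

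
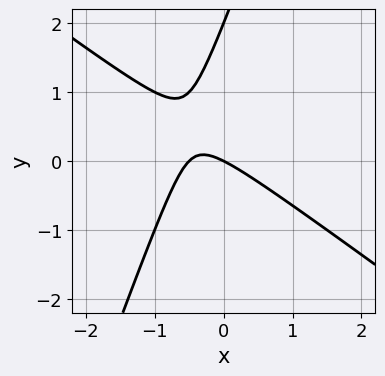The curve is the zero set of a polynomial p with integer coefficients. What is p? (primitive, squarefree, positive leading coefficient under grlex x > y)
1. deg p = 2. The shape is more complex than any degree-1 curve.
2. From the axis intercepts and sections: among the integer gridlines, it crosses the y-axis at y ∈ {0, 2}; it crosses the x-axis at the gridline x = 0.
3. The integer polynomial consistent with all of this is the stated p.

2*x^2 + 2*x*y - y^2 + x + 2*y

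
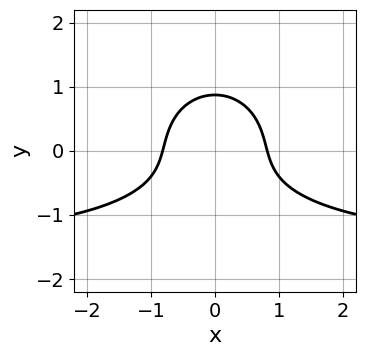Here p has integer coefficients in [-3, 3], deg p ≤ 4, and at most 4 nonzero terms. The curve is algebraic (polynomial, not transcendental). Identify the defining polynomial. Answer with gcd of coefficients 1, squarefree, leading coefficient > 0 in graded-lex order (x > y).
2*x^2*y + 3*y^3 + 3*x^2 - 2

The degree is 3 — a generic line meets the curve in up to 3 points.
Symmetries: it's symmetric under x → −x, forcing even powers of x.
The integer polynomial consistent with all of this is the stated p.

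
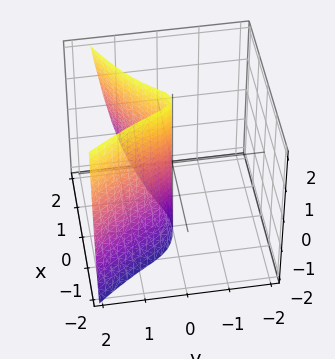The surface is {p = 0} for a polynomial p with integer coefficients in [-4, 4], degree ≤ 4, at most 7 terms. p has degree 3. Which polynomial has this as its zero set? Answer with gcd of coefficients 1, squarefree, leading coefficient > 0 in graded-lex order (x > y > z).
1. Degree: no degree-2 surface has this shape, so deg p = 3.
2. From the axis intercepts and sections: every point of the z-axis in the box is on the surface; it meets the y-axis at y = 0 (among the integer gridlines).
3. Solving for integer coefficients yields p as stated.

x^2*z - 2*x*y^2 - 2*y^3 + 3*x^2 - 2*y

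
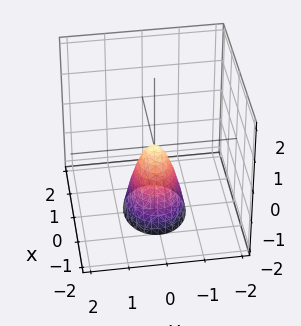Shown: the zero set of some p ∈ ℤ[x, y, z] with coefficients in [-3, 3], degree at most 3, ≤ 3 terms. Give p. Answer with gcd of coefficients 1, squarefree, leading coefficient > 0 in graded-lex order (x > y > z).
2*x^2 + 3*y^2 + z

1. deg p = 2. A paraboloid; a quadric.
2. Symmetries: the y ↦ −y reflection is a symmetry, so y appears only in even powers; it's symmetric under x → −x, forcing even powers of x.
3. From the axis intercepts and sections: it crosses the z-axis at the gridline z = 0; one x-axis crossing is at x = 0.
4. Together with the visible shape, these determine p as stated.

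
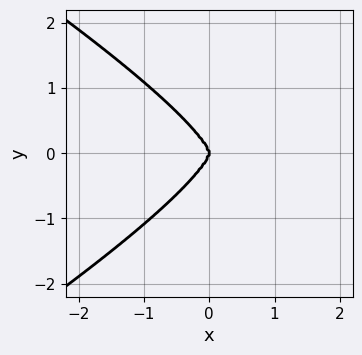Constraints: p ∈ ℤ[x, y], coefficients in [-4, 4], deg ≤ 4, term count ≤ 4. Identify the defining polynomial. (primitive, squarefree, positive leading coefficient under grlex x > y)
x^2*y^2 - 3*y^4 - 3*x^3

deg p = 4. The shape is more complex than any degree-3 curve.
Symmetries: mirror symmetry y ↦ −y ⇒ only even powers of y.
From the visible intercepts: it meets the x-axis at x = 0 (among the integer gridlines); it meets the y-axis at y = 0 (among the integer gridlines).
Solving for integer coefficients yields p as stated.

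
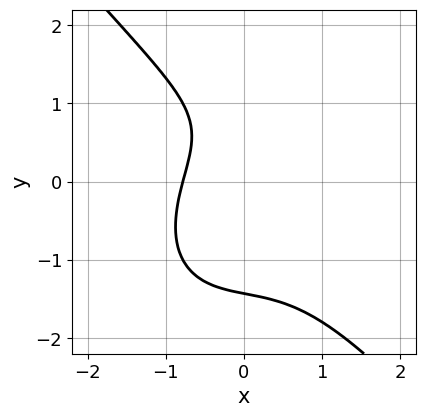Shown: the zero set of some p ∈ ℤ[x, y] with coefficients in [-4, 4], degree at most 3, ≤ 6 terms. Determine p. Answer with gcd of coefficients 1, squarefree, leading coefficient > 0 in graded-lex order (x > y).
3*x^3 + 2*y^3 + 2*x - 2*y + 3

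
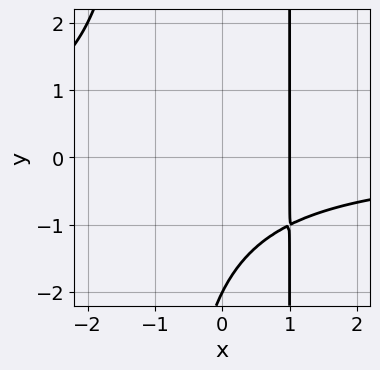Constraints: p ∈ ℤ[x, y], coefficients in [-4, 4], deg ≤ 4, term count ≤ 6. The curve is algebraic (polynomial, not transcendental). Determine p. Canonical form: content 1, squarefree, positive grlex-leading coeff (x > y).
(a) deg p = 3. The shape is more complex than any degree-2 curve.
(b) From the axis intercepts and sections: it meets the y-axis at y = -2 (among the integer gridlines); it crosses the x-axis at the gridline x = 1.
(c) Putting this together gives p.

x^2*y + 2*x - y - 2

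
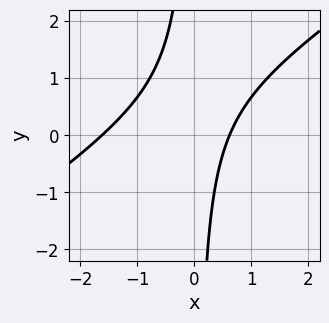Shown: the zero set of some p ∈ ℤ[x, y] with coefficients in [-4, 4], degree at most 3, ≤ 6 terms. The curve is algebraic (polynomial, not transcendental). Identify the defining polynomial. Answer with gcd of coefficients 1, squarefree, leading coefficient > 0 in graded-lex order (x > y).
2*x^2 - 3*x*y + 2*x - 2

(a) The degree is 2 — no degree-1 curve has this shape.
(b) Observable constraints: it misses every integer gridline on the y-axis.
(c) Putting this together gives p.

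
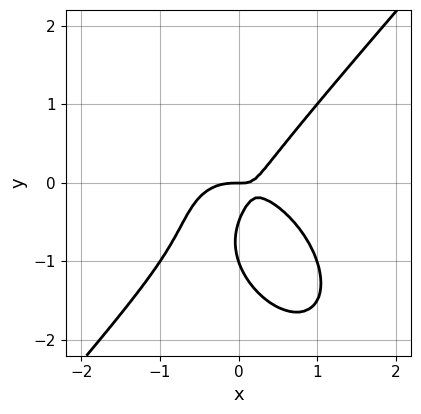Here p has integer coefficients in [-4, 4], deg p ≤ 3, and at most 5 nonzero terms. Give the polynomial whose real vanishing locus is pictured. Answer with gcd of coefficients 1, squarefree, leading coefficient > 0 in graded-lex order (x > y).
(a) The degree is 3 — the shape is more complex than any degree-2 curve.
(b) Observable constraints: among the integer gridlines, it crosses the y-axis at y ∈ {-1, 0}; it crosses the x-axis at the gridline x = 0.
(c) The integer polynomial consistent with all of this is the stated p.

3*x^3 - 2*y^3 + 3*x*y - 3*y^2 - y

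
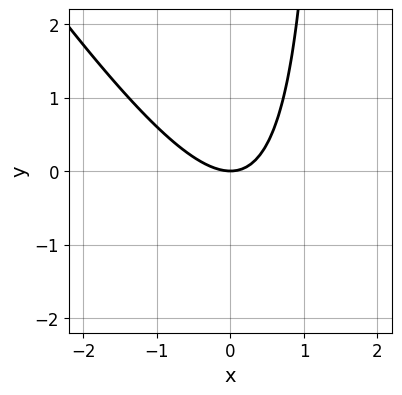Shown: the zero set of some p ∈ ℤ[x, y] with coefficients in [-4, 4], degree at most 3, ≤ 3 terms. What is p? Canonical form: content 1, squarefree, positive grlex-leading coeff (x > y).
1. deg p = 2. The shape is more complex than any degree-1 curve.
2. Checking where it meets the axes: it meets the y-axis at y = 0 (among the integer gridlines); it meets the x-axis at x = 0 (among the integer gridlines).
3. These observations pin down the coefficients.

3*x^2 + 2*x*y - 3*y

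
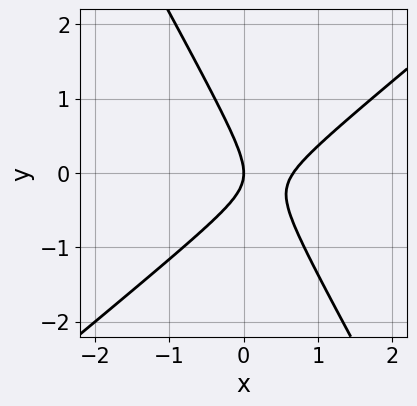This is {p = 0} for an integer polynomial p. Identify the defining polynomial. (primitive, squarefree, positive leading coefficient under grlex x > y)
deg p = 2. The shape is more complex than any degree-1 curve.
Checking where it meets the axes: it crosses the x-axis at the gridline x = 0; one y-axis crossing is at y = 0.
Fitting integer coefficients to these (and the overall shape) gives p.

3*x^2 - 2*x*y - 2*y^2 - 2*x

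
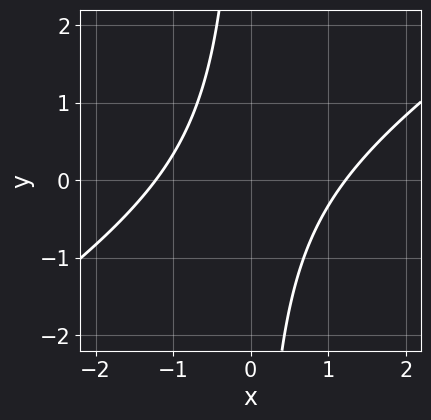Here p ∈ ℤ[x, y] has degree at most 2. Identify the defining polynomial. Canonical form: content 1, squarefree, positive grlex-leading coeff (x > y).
2*x^2 - 3*x*y - 3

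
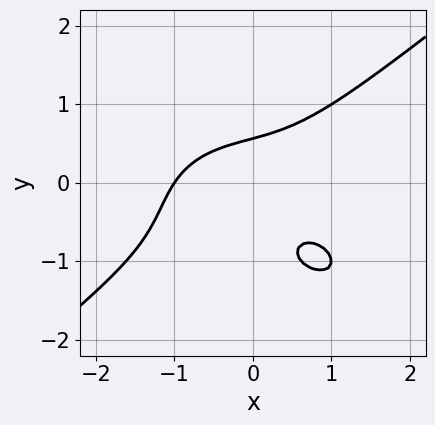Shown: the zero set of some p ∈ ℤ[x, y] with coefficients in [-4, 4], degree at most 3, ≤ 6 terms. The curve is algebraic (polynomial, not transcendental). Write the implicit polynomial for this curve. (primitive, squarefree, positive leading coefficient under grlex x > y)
(a) Degree: a generic line meets the curve in up to 3 points, so deg p = 3.
(b) Checking where it meets the axes: it crosses the x-axis at the gridline x = -1.
(c) Matching integer coefficients to the picture gives p.

x^3 - 2*y^3 + 2*x*y - 2*y^2 + 1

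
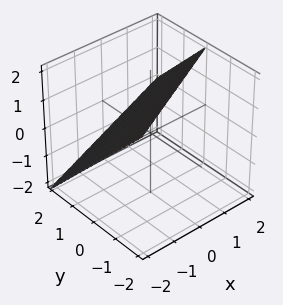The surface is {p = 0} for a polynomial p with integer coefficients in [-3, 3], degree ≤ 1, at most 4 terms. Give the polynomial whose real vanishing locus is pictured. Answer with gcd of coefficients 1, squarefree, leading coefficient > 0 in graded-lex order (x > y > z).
x - 2*y - 2*z + 2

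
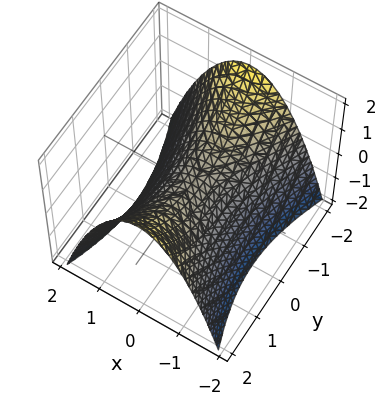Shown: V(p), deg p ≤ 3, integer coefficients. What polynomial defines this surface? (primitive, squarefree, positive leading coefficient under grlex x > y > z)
3*x^2 - y^2 + 3*z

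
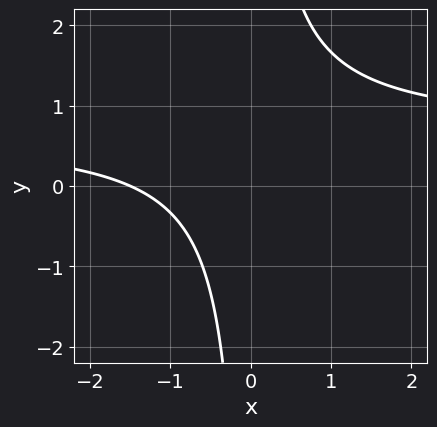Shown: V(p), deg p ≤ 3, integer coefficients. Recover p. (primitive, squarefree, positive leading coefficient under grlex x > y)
3*x*y - 2*x - 3

1. Degree: the shape is more complex than any degree-1 curve, so deg p = 2.
2. From the axis intercepts and sections: no y-intercept at any integer in the box.
3. The integer polynomial consistent with all of this is the stated p.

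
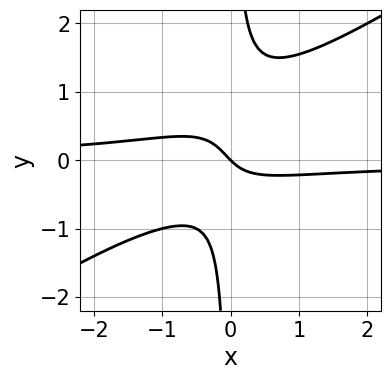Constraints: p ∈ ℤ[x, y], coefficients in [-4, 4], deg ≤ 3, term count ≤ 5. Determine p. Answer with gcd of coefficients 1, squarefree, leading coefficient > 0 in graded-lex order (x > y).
First, the degree is 3 — the shape is more complex than any degree-2 curve.
Next, from the axis intercepts and sections: one y-axis crossing is at y = 0; one x-axis crossing is at x = 0.
Finally, fitting integer coefficients to these (and the overall shape) gives p.

2*x^2*y - 3*x*y^2 + x*y + x + y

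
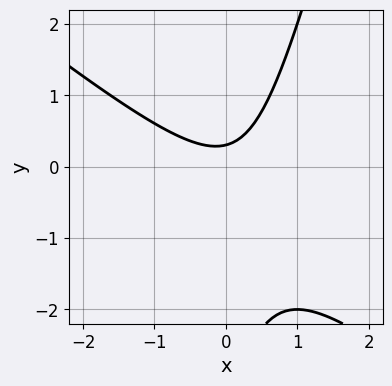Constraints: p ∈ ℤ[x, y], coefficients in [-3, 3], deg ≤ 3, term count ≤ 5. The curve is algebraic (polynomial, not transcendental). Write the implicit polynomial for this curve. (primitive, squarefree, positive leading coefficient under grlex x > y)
3*x^2 + 3*x*y - y^2 - 3*y + 1

1. deg p = 2.
2. Against the integer gridlines: the curve avoids every integer x-axis point in the box.
3. Putting this together gives p.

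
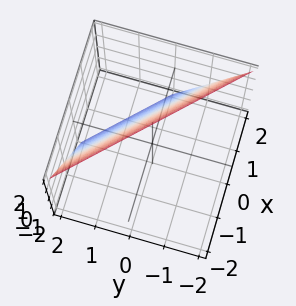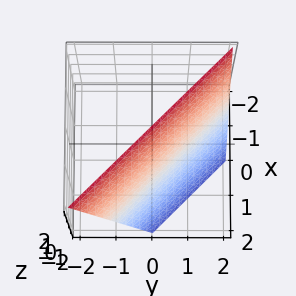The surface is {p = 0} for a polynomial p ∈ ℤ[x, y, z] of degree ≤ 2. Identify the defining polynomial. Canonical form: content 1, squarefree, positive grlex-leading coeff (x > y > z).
The degree is 1 — the surface is flat (a plane).
Checking where it meets the axes: one x-axis crossing is at x = 1; one z-axis crossing is at z = 2.
Assembling these constraints gives the stated polynomial.

2*x + 2*y + z - 2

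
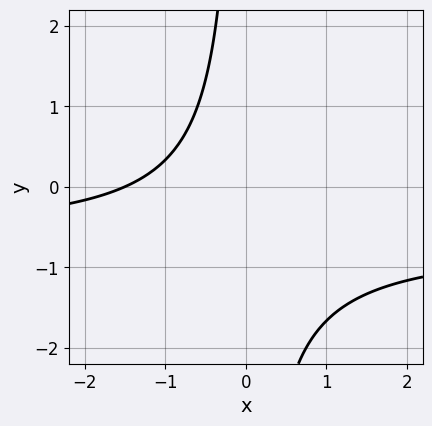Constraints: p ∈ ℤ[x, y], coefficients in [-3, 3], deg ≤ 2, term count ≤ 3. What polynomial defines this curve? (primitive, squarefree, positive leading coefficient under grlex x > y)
1. Degree: a generic line meets the curve in up to 2 points, so deg p = 2.
2. Reading off the gridlines: no y-intercept at any integer in the box.
3. Solving for integer coefficients yields p as stated.

3*x*y + 2*x + 3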